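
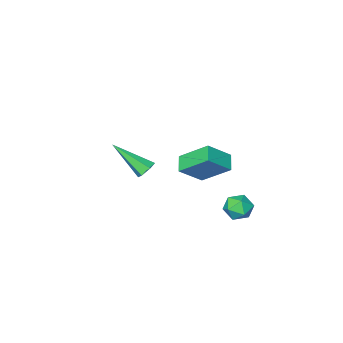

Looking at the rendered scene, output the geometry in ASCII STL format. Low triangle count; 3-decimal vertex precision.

solid 
facet normal -0.447 0.644 -0.622
outer loop
vertex 2.72 -0.379 2.395
vertex 2.346 -0.287 2.759
vertex 2.785 0.009 2.75
endloop
endfacet
facet normal 0.963 0.076 -0.259
outer loop
vertex 2.72 -0.379 2.395
vertex 2.785 0.009 2.75
vertex 3.254 -1.593 4.021
endloop
endfacet
facet normal -0.447 0.644 -0.622
outer loop
vertex 2.785 0.009 2.75
vertex 2.346 -0.287 2.759
vertex 2.411 0.101 3.114
endloop
endfacet
facet normal 0.635 0.586 0.504
outer loop
vertex 2.785 0.009 2.75
vertex 2.411 0.101 3.114
vertex 3.254 -1.593 4.021
endloop
endfacet
facet normal -0.448 0.643 -0.621
outer loop
vertex 2.411 0.101 3.114
vertex 2.346 -0.287 2.759
vertex 1.972 -0.196 3.123
endloop
endfacet
facet normal -0.230 0.368 0.901
outer loop
vertex 2.411 0.101 3.114
vertex 1.972 -0.196 3.123
vertex 3.254 -1.593 4.021
endloop
endfacet
facet normal -0.448 0.643 -0.621
outer loop
vertex 1.972 -0.196 3.123
vertex 2.346 -0.287 2.759
vertex 1.907 -0.584 2.768
endloop
endfacet
facet normal -0.766 -0.360 0.533
outer loop
vertex 1.972 -0.196 3.123
vertex 1.907 -0.584 2.768
vertex 3.254 -1.593 4.021
endloop
endfacet
facet normal -0.448 0.643 -0.621
outer loop
vertex 1.907 -0.584 2.768
vertex 2.346 -0.287 2.759
vertex 2.281 -0.675 2.404
endloop
endfacet
facet normal -0.436 -0.870 -0.231
outer loop
vertex 1.907 -0.584 2.768
vertex 2.281 -0.675 2.404
vertex 3.254 -1.593 4.021
endloop
endfacet
facet normal -0.447 0.644 -0.622
outer loop
vertex 2.281 -0.675 2.404
vertex 2.346 -0.287 2.759
vertex 2.72 -0.379 2.395
endloop
endfacet
facet normal 0.427 -0.652 -0.627
outer loop
vertex 2.281 -0.675 2.404
vertex 2.72 -0.379 2.395
vertex 3.254 -1.593 4.021
endloop
endfacet
facet normal -0.504 -0.726 0.469
outer loop
vertex -2.389 -4.784 -0.623
vertex -3.151 -3.498 0.549
vertex -3.582 -4.593 -1.609
endloop
endfacet
facet normal 0.401 -0.677 -0.617
outer loop
vertex -3.089 -3.882 -2.069
vertex -2.389 -4.784 -0.623
vertex -3.582 -4.593 -1.609
endloop
endfacet
facet normal -0.503 -0.726 0.469
outer loop
vertex -3.582 -4.593 -1.609
vertex -3.151 -3.498 0.549
vertex -4.345 -3.307 -0.437
endloop
endfacet
facet normal -0.765 0.122 -0.632
outer loop
vertex -4.345 -3.307 -0.437
vertex -3.089 -3.882 -2.069
vertex -3.582 -4.593 -1.609
endloop
endfacet
facet normal 0.766 -0.122 0.632
outer loop
vertex -2.389 -4.784 -0.623
vertex -2.658 -2.787 0.089
vertex -3.151 -3.498 0.549
endloop
endfacet
facet normal 0.401 -0.678 -0.617
outer loop
vertex -1.895 -4.073 -1.083
vertex -2.389 -4.784 -0.623
vertex -3.089 -3.882 -2.069
endloop
endfacet
facet normal 0.765 -0.122 0.632
outer loop
vertex -1.895 -4.073 -1.083
vertex -2.658 -2.787 0.089
vertex -2.389 -4.784 -0.623
endloop
endfacet
facet normal -0.401 0.677 0.617
outer loop
vertex -3.151 -3.498 0.549
vertex -2.658 -2.787 0.089
vertex -4.345 -3.307 -0.437
endloop
endfacet
facet normal -0.765 0.123 -0.632
outer loop
vertex -3.851 -2.596 -0.897
vertex -3.089 -3.882 -2.069
vertex -4.345 -3.307 -0.437
endloop
endfacet
facet normal -0.401 0.678 0.617
outer loop
vertex -4.345 -3.307 -0.437
vertex -2.658 -2.787 0.089
vertex -3.851 -2.596 -0.897
endloop
endfacet
facet normal 0.503 0.726 -0.469
outer loop
vertex -3.851 -2.596 -0.897
vertex -1.895 -4.073 -1.083
vertex -3.089 -3.882 -2.069
endloop
endfacet
facet normal 0.504 0.726 -0.469
outer loop
vertex -2.658 -2.787 0.089
vertex -1.895 -4.073 -1.083
vertex -3.851 -2.596 -0.897
endloop
endfacet
facet normal -0.353 0.914 -0.202
outer loop
vertex -3.079 -0.111 -2.431
vertex -3.324 -0.041 -1.685
vertex -2.599 0.195 -1.886
endloop
endfacet
facet normal 0.210 0.762 -0.613
outer loop
vertex -3.079 -0.111 -2.431
vertex -2.599 0.195 -1.886
vertex -2.316 -0.312 -2.419
endloop
endfacet
facet normal 0.060 0.170 -0.984
outer loop
vertex -3.079 -0.111 -2.431
vertex -2.316 -0.312 -2.419
vertex -2.867 -0.862 -2.548
endloop
endfacet
facet normal -0.596 -0.043 -0.802
outer loop
vertex -3.079 -0.111 -2.431
vertex -2.867 -0.862 -2.548
vertex -3.49 -0.694 -2.094
endloop
endfacet
facet normal -0.852 0.416 -0.319
outer loop
vertex -3.079 -0.111 -2.431
vertex -3.49 -0.694 -2.094
vertex -3.324 -0.041 -1.685
endloop
endfacet
facet normal 0.763 0.620 -0.184
outer loop
vertex -2.316 -0.312 -2.419
vertex -2.599 0.195 -1.886
vertex -2.09 -0.366 -1.666
endloop
endfacet
facet normal -0.149 0.865 0.479
outer loop
vertex -2.599 0.195 -1.886
vertex -3.324 -0.041 -1.685
vertex -2.713 -0.198 -1.212
endloop
endfacet
facet normal -0.955 0.061 0.291
outer loop
vertex -3.324 -0.041 -1.685
vertex -3.49 -0.694 -2.094
vertex -3.264 -0.748 -1.341
endloop
endfacet
facet normal -0.541 -0.683 -0.490
outer loop
vertex -3.49 -0.694 -2.094
vertex -2.867 -0.862 -2.548
vertex -2.981 -1.255 -1.874
endloop
endfacet
facet normal 0.520 -0.337 -0.784
outer loop
vertex -2.867 -0.862 -2.548
vertex -2.316 -0.312 -2.419
vertex -2.256 -1.019 -2.075
endloop
endfacet
facet normal 0.596 0.043 0.802
outer loop
vertex -2.501 -0.949 -1.329
vertex -2.09 -0.366 -1.666
vertex -2.713 -0.198 -1.212
endloop
endfacet
facet normal -0.060 -0.170 0.984
outer loop
vertex -2.501 -0.949 -1.329
vertex -2.713 -0.198 -1.212
vertex -3.264 -0.748 -1.341
endloop
endfacet
facet normal -0.210 -0.762 0.613
outer loop
vertex -2.501 -0.949 -1.329
vertex -3.264 -0.748 -1.341
vertex -2.981 -1.255 -1.874
endloop
endfacet
facet normal 0.353 -0.914 0.202
outer loop
vertex -2.501 -0.949 -1.329
vertex -2.981 -1.255 -1.874
vertex -2.256 -1.019 -2.075
endloop
endfacet
facet normal 0.852 -0.416 0.319
outer loop
vertex -2.501 -0.949 -1.329
vertex -2.256 -1.019 -2.075
vertex -2.09 -0.366 -1.666
endloop
endfacet
facet normal 0.541 0.683 0.490
outer loop
vertex -2.713 -0.198 -1.212
vertex -2.09 -0.366 -1.666
vertex -2.599 0.195 -1.886
endloop
endfacet
facet normal -0.520 0.337 0.784
outer loop
vertex -3.264 -0.748 -1.341
vertex -2.713 -0.198 -1.212
vertex -3.324 -0.041 -1.685
endloop
endfacet
facet normal -0.763 -0.620 0.184
outer loop
vertex -2.981 -1.255 -1.874
vertex -3.264 -0.748 -1.341
vertex -3.49 -0.694 -2.094
endloop
endfacet
facet normal 0.149 -0.865 -0.479
outer loop
vertex -2.256 -1.019 -2.075
vertex -2.981 -1.255 -1.874
vertex -2.867 -0.862 -2.548
endloop
endfacet
facet normal 0.955 -0.061 -0.291
outer loop
vertex -2.09 -0.366 -1.666
vertex -2.256 -1.019 -2.075
vertex -2.316 -0.312 -2.419
endloop
endfacet

endsolid


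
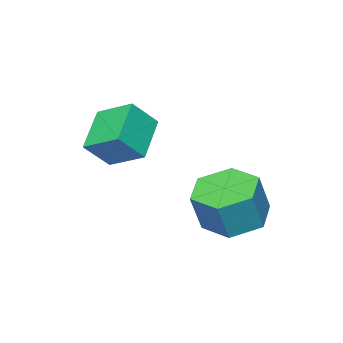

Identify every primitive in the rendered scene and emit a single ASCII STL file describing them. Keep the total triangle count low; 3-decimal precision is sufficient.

solid 
facet normal -0.750 -0.429 0.504
outer loop
vertex 2.825 -1.822 2.192
vertex 2.597 -0.779 2.74
vertex 2.166 -1.566 1.43
endloop
endfacet
facet normal 0.191 -0.869 -0.457
outer loop
vertex 3.223 -0.961 0.72
vertex 2.825 -1.822 2.192
vertex 2.166 -1.566 1.43
endloop
endfacet
facet normal -0.750 -0.429 0.504
outer loop
vertex 2.166 -1.566 1.43
vertex 2.597 -0.779 2.74
vertex 1.938 -0.523 1.978
endloop
endfacet
facet normal -0.634 0.247 -0.733
outer loop
vertex 1.938 -0.523 1.978
vertex 3.223 -0.961 0.72
vertex 2.166 -1.566 1.43
endloop
endfacet
facet normal 0.634 -0.247 0.733
outer loop
vertex 2.825 -1.822 2.192
vertex 3.654 -0.174 2.03
vertex 2.597 -0.779 2.74
endloop
endfacet
facet normal 0.191 -0.869 -0.457
outer loop
vertex 3.882 -1.217 1.482
vertex 2.825 -1.822 2.192
vertex 3.223 -0.961 0.72
endloop
endfacet
facet normal 0.634 -0.247 0.733
outer loop
vertex 3.882 -1.217 1.482
vertex 3.654 -0.174 2.03
vertex 2.825 -1.822 2.192
endloop
endfacet
facet normal -0.191 0.869 0.457
outer loop
vertex 2.597 -0.779 2.74
vertex 3.654 -0.174 2.03
vertex 1.938 -0.523 1.978
endloop
endfacet
facet normal -0.634 0.247 -0.733
outer loop
vertex 2.995 0.082 1.268
vertex 3.223 -0.961 0.72
vertex 1.938 -0.523 1.978
endloop
endfacet
facet normal -0.191 0.869 0.457
outer loop
vertex 1.938 -0.523 1.978
vertex 3.654 -0.174 2.03
vertex 2.995 0.082 1.268
endloop
endfacet
facet normal 0.750 0.429 -0.504
outer loop
vertex 2.995 0.082 1.268
vertex 3.882 -1.217 1.482
vertex 3.223 -0.961 0.72
endloop
endfacet
facet normal 0.750 0.429 -0.504
outer loop
vertex 3.654 -0.174 2.03
vertex 3.882 -1.217 1.482
vertex 2.995 0.082 1.268
endloop
endfacet
facet normal -0.351 -0.017 -0.936
outer loop
vertex 1.682 0.784 -1.473
vertex 0.914 1.249 -1.194
vertex 1.671 1.724 -1.486
endloop
endfacet
facet normal 0.937 0.006 -0.350
outer loop
vertex 1.682 0.784 -1.473
vertex 1.671 1.724 -1.486
vertex 2.133 0.805 -0.265
endloop
endfacet
facet normal 0.937 0.005 -0.350
outer loop
vertex 2.133 0.805 -0.265
vertex 1.671 1.724 -1.486
vertex 2.123 1.745 -0.277
endloop
endfacet
facet normal 0.350 0.016 0.937
outer loop
vertex 2.133 0.805 -0.265
vertex 2.123 1.745 -0.277
vertex 1.366 1.271 0.014
endloop
endfacet
facet normal -0.351 -0.017 -0.936
outer loop
vertex 1.671 1.724 -1.486
vertex 0.914 1.249 -1.194
vertex 0.904 2.189 -1.207
endloop
endfacet
facet normal 0.459 0.869 -0.187
outer loop
vertex 1.671 1.724 -1.486
vertex 0.904 2.189 -1.207
vertex 2.123 1.745 -0.277
endloop
endfacet
facet normal 0.459 0.868 -0.187
outer loop
vertex 2.123 1.745 -0.277
vertex 0.904 2.189 -1.207
vertex 1.355 2.211 0.001
endloop
endfacet
facet normal 0.349 0.017 0.937
outer loop
vertex 2.123 1.745 -0.277
vertex 1.355 2.211 0.001
vertex 1.366 1.271 0.014
endloop
endfacet
facet normal -0.351 -0.017 -0.936
outer loop
vertex 0.904 2.189 -1.207
vertex 0.914 1.249 -1.194
vertex 0.147 1.715 -0.915
endloop
endfacet
facet normal -0.478 0.863 0.163
outer loop
vertex 0.904 2.189 -1.207
vertex 0.147 1.715 -0.915
vertex 1.355 2.211 0.001
endloop
endfacet
facet normal -0.478 0.863 0.164
outer loop
vertex 1.355 2.211 0.001
vertex 0.147 1.715 -0.915
vertex 0.598 1.736 0.293
endloop
endfacet
facet normal 0.351 0.017 0.936
outer loop
vertex 1.355 2.211 0.001
vertex 0.598 1.736 0.293
vertex 1.366 1.271 0.014
endloop
endfacet
facet normal -0.350 -0.016 -0.937
outer loop
vertex 0.147 1.715 -0.915
vertex 0.914 1.249 -1.194
vertex 0.157 0.775 -0.903
endloop
endfacet
facet normal -0.937 -0.005 0.350
outer loop
vertex 0.147 1.715 -0.915
vertex 0.157 0.775 -0.903
vertex 0.598 1.736 0.293
endloop
endfacet
facet normal -0.937 -0.006 0.350
outer loop
vertex 0.598 1.736 0.293
vertex 0.157 0.775 -0.903
vertex 0.609 0.796 0.306
endloop
endfacet
facet normal 0.351 0.017 0.936
outer loop
vertex 0.598 1.736 0.293
vertex 0.609 0.796 0.306
vertex 1.366 1.271 0.014
endloop
endfacet
facet normal -0.349 -0.017 -0.937
outer loop
vertex 0.157 0.775 -0.903
vertex 0.914 1.249 -1.194
vertex 0.925 0.309 -1.181
endloop
endfacet
facet normal -0.459 -0.868 0.187
outer loop
vertex 0.157 0.775 -0.903
vertex 0.925 0.309 -1.181
vertex 0.609 0.796 0.306
endloop
endfacet
facet normal -0.459 -0.869 0.187
outer loop
vertex 0.609 0.796 0.306
vertex 0.925 0.309 -1.181
vertex 1.376 0.331 0.027
endloop
endfacet
facet normal 0.351 0.017 0.936
outer loop
vertex 0.609 0.796 0.306
vertex 1.376 0.331 0.027
vertex 1.366 1.271 0.014
endloop
endfacet
facet normal -0.351 -0.017 -0.936
outer loop
vertex 0.925 0.309 -1.181
vertex 0.914 1.249 -1.194
vertex 1.682 0.784 -1.473
endloop
endfacet
facet normal 0.479 -0.863 -0.163
outer loop
vertex 0.925 0.309 -1.181
vertex 1.682 0.784 -1.473
vertex 1.376 0.331 0.027
endloop
endfacet
facet normal 0.478 -0.863 -0.163
outer loop
vertex 1.376 0.331 0.027
vertex 1.682 0.784 -1.473
vertex 2.133 0.805 -0.265
endloop
endfacet
facet normal 0.351 0.017 0.936
outer loop
vertex 1.376 0.331 0.027
vertex 2.133 0.805 -0.265
vertex 1.366 1.271 0.014
endloop
endfacet

endsolid


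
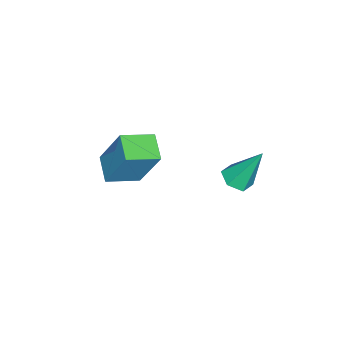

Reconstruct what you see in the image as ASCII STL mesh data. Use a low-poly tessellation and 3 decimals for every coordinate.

solid 
facet normal 0.102 -0.461 -0.881
outer loop
vertex -1.855 1.715 0.689
vertex -2.459 1.836 0.556
vertex -2.012 2.248 0.392
endloop
endfacet
facet normal 0.892 0.390 0.228
outer loop
vertex -1.855 1.715 0.689
vertex -2.012 2.248 0.392
vertex -2.641 2.664 2.144
endloop
endfacet
facet normal 0.101 -0.460 -0.882
outer loop
vertex -2.012 2.248 0.392
vertex -2.459 1.836 0.556
vertex -2.615 2.369 0.26
endloop
endfacet
facet normal 0.226 0.963 -0.148
outer loop
vertex -2.012 2.248 0.392
vertex -2.615 2.369 0.26
vertex -2.641 2.664 2.144
endloop
endfacet
facet normal 0.101 -0.460 -0.882
outer loop
vertex -2.615 2.369 0.26
vertex -2.459 1.836 0.556
vertex -3.063 1.957 0.424
endloop
endfacet
facet normal -0.696 0.708 -0.121
outer loop
vertex -2.615 2.369 0.26
vertex -3.063 1.957 0.424
vertex -2.641 2.664 2.144
endloop
endfacet
facet normal 0.101 -0.460 -0.882
outer loop
vertex -3.063 1.957 0.424
vertex -2.459 1.836 0.556
vertex -2.906 1.423 0.72
endloop
endfacet
facet normal -0.951 -0.122 0.284
outer loop
vertex -3.063 1.957 0.424
vertex -2.906 1.423 0.72
vertex -2.641 2.664 2.144
endloop
endfacet
facet normal 0.102 -0.460 -0.882
outer loop
vertex -2.906 1.423 0.72
vertex -2.459 1.836 0.556
vertex -2.302 1.302 0.853
endloop
endfacet
facet normal -0.285 -0.696 0.659
outer loop
vertex -2.906 1.423 0.72
vertex -2.302 1.302 0.853
vertex -2.641 2.664 2.144
endloop
endfacet
facet normal 0.102 -0.460 -0.882
outer loop
vertex -2.302 1.302 0.853
vertex -2.459 1.836 0.556
vertex -1.855 1.715 0.689
endloop
endfacet
facet normal 0.638 -0.440 0.632
outer loop
vertex -2.302 1.302 0.853
vertex -1.855 1.715 0.689
vertex -2.641 2.664 2.144
endloop
endfacet
facet normal -0.752 -0.551 0.362
outer loop
vertex -1.614 -2.162 2.136
vertex -2.46 -1.24 1.783
vertex -1.839 -3.081 0.272
endloop
endfacet
facet normal 0.651 -0.709 0.271
outer loop
vertex -1.02 -2.48 -0.123
vertex -1.614 -2.162 2.136
vertex -1.839 -3.081 0.272
endloop
endfacet
facet normal -0.752 -0.551 0.363
outer loop
vertex -1.839 -3.081 0.272
vertex -2.46 -1.24 1.783
vertex -2.685 -2.159 -0.08
endloop
endfacet
facet normal -0.108 -0.439 -0.892
outer loop
vertex -2.685 -2.159 -0.08
vertex -1.02 -2.48 -0.123
vertex -1.839 -3.081 0.272
endloop
endfacet
facet normal 0.107 0.440 0.892
outer loop
vertex -1.614 -2.162 2.136
vertex -1.641 -0.639 1.388
vertex -2.46 -1.24 1.783
endloop
endfacet
facet normal 0.651 -0.709 0.271
outer loop
vertex -0.795 -1.561 1.74
vertex -1.614 -2.162 2.136
vertex -1.02 -2.48 -0.123
endloop
endfacet
facet normal 0.108 0.440 0.892
outer loop
vertex -0.795 -1.561 1.74
vertex -1.641 -0.639 1.388
vertex -1.614 -2.162 2.136
endloop
endfacet
facet normal -0.651 0.709 -0.271
outer loop
vertex -2.46 -1.24 1.783
vertex -1.641 -0.639 1.388
vertex -2.685 -2.159 -0.08
endloop
endfacet
facet normal -0.108 -0.440 -0.891
outer loop
vertex -1.866 -1.558 -0.476
vertex -1.02 -2.48 -0.123
vertex -2.685 -2.159 -0.08
endloop
endfacet
facet normal -0.651 0.709 -0.271
outer loop
vertex -2.685 -2.159 -0.08
vertex -1.641 -0.639 1.388
vertex -1.866 -1.558 -0.476
endloop
endfacet
facet normal 0.752 0.551 -0.363
outer loop
vertex -1.866 -1.558 -0.476
vertex -0.795 -1.561 1.74
vertex -1.02 -2.48 -0.123
endloop
endfacet
facet normal 0.752 0.551 -0.362
outer loop
vertex -1.641 -0.639 1.388
vertex -0.795 -1.561 1.74
vertex -1.866 -1.558 -0.476
endloop
endfacet

endsolid


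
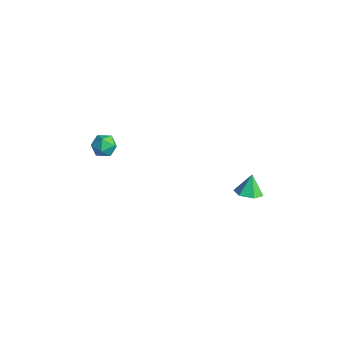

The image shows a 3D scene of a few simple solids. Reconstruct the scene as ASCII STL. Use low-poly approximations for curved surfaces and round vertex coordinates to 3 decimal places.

solid 
facet normal -0.364 0.278 0.889
outer loop
vertex -3.543 -3.44 3.785
vertex -4.004 -3.899 3.74
vertex -3.432 -4.039 4.018
endloop
endfacet
facet normal 0.339 0.395 0.854
outer loop
vertex -3.543 -3.44 3.785
vertex -3.432 -4.039 4.018
vertex -2.965 -3.726 3.688
endloop
endfacet
facet normal 0.463 0.833 0.304
outer loop
vertex -3.543 -3.44 3.785
vertex -2.965 -3.726 3.688
vertex -3.249 -3.392 3.205
endloop
endfacet
facet normal -0.164 0.986 -0.002
outer loop
vertex -3.543 -3.44 3.785
vertex -3.249 -3.392 3.205
vertex -3.891 -3.499 3.237
endloop
endfacet
facet normal -0.676 0.643 0.360
outer loop
vertex -3.543 -3.44 3.785
vertex -3.891 -3.499 3.237
vertex -4.004 -3.899 3.74
endloop
endfacet
facet normal 0.659 -0.227 0.717
outer loop
vertex -2.965 -3.726 3.688
vertex -3.432 -4.039 4.018
vertex -3.069 -4.361 3.583
endloop
endfacet
facet normal -0.478 -0.416 0.774
outer loop
vertex -3.432 -4.039 4.018
vertex -4.004 -3.899 3.74
vertex -3.711 -4.468 3.615
endloop
endfacet
facet normal -0.981 0.174 -0.082
outer loop
vertex -4.004 -3.899 3.74
vertex -3.891 -3.499 3.237
vertex -3.995 -4.134 3.132
endloop
endfacet
facet normal -0.155 0.728 -0.668
outer loop
vertex -3.891 -3.499 3.237
vertex -3.249 -3.392 3.205
vertex -3.528 -3.821 2.802
endloop
endfacet
facet normal 0.860 0.481 -0.173
outer loop
vertex -3.249 -3.392 3.205
vertex -2.965 -3.726 3.688
vertex -2.956 -3.961 3.08
endloop
endfacet
facet normal 0.164 -0.986 0.002
outer loop
vertex -3.417 -4.42 3.035
vertex -3.069 -4.361 3.583
vertex -3.711 -4.468 3.615
endloop
endfacet
facet normal -0.463 -0.833 -0.304
outer loop
vertex -3.417 -4.42 3.035
vertex -3.711 -4.468 3.615
vertex -3.995 -4.134 3.132
endloop
endfacet
facet normal -0.339 -0.395 -0.854
outer loop
vertex -3.417 -4.42 3.035
vertex -3.995 -4.134 3.132
vertex -3.528 -3.821 2.802
endloop
endfacet
facet normal 0.364 -0.278 -0.889
outer loop
vertex -3.417 -4.42 3.035
vertex -3.528 -3.821 2.802
vertex -2.956 -3.961 3.08
endloop
endfacet
facet normal 0.676 -0.643 -0.360
outer loop
vertex -3.417 -4.42 3.035
vertex -2.956 -3.961 3.08
vertex -3.069 -4.361 3.583
endloop
endfacet
facet normal 0.155 -0.728 0.668
outer loop
vertex -3.711 -4.468 3.615
vertex -3.069 -4.361 3.583
vertex -3.432 -4.039 4.018
endloop
endfacet
facet normal -0.860 -0.481 0.173
outer loop
vertex -3.995 -4.134 3.132
vertex -3.711 -4.468 3.615
vertex -4.004 -3.899 3.74
endloop
endfacet
facet normal -0.659 0.227 -0.717
outer loop
vertex -3.528 -3.821 2.802
vertex -3.995 -4.134 3.132
vertex -3.891 -3.499 3.237
endloop
endfacet
facet normal 0.478 0.416 -0.774
outer loop
vertex -2.956 -3.961 3.08
vertex -3.528 -3.821 2.802
vertex -3.249 -3.392 3.205
endloop
endfacet
facet normal 0.981 -0.174 0.082
outer loop
vertex -3.069 -4.361 3.583
vertex -2.956 -3.961 3.08
vertex -2.965 -3.726 3.688
endloop
endfacet
facet normal 0.243 -0.391 -0.888
outer loop
vertex 3.268 -0.357 3.012
vertex 2.753 -0.768 3.052
vertex 2.682 -0.174 2.771
endloop
endfacet
facet normal 0.219 0.956 0.193
outer loop
vertex 3.268 -0.357 3.012
vertex 2.682 -0.174 2.771
vertex 2.507 -0.372 3.948
endloop
endfacet
facet normal 0.243 -0.391 -0.888
outer loop
vertex 2.682 -0.174 2.771
vertex 2.753 -0.768 3.052
vertex 2.166 -0.585 2.811
endloop
endfacet
facet normal -0.621 0.783 0.039
outer loop
vertex 2.682 -0.174 2.771
vertex 2.166 -0.585 2.811
vertex 2.507 -0.372 3.948
endloop
endfacet
facet normal 0.243 -0.390 -0.888
outer loop
vertex 2.166 -0.585 2.811
vertex 2.753 -0.768 3.052
vertex 2.237 -1.178 3.091
endloop
endfacet
facet normal -0.959 0.019 0.284
outer loop
vertex 2.166 -0.585 2.811
vertex 2.237 -1.178 3.091
vertex 2.507 -0.372 3.948
endloop
endfacet
facet normal 0.243 -0.390 -0.888
outer loop
vertex 2.237 -1.178 3.091
vertex 2.753 -0.768 3.052
vertex 2.824 -1.361 3.332
endloop
endfacet
facet normal -0.458 -0.571 0.681
outer loop
vertex 2.237 -1.178 3.091
vertex 2.824 -1.361 3.332
vertex 2.507 -0.372 3.948
endloop
endfacet
facet normal 0.244 -0.390 -0.888
outer loop
vertex 2.824 -1.361 3.332
vertex 2.753 -0.768 3.052
vertex 3.339 -0.95 3.293
endloop
endfacet
facet normal 0.381 -0.398 0.835
outer loop
vertex 2.824 -1.361 3.332
vertex 3.339 -0.95 3.293
vertex 2.507 -0.372 3.948
endloop
endfacet
facet normal 0.243 -0.391 -0.887
outer loop
vertex 3.339 -0.95 3.293
vertex 2.753 -0.768 3.052
vertex 3.268 -0.357 3.012
endloop
endfacet
facet normal 0.719 0.366 0.591
outer loop
vertex 3.339 -0.95 3.293
vertex 3.268 -0.357 3.012
vertex 2.507 -0.372 3.948
endloop
endfacet

endsolid


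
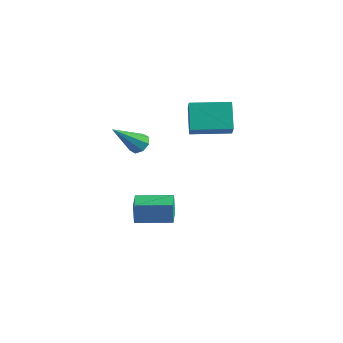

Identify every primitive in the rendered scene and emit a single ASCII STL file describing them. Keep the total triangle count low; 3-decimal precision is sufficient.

solid 
facet normal -0.826 -0.563 -0.044
outer loop
vertex -3.508 -1.089 -2.077
vertex -4.191 -0.076 -2.217
vertex -3.399 -1.165 -3.159
endloop
endfacet
facet normal 0.555 -0.824 0.114
outer loop
vertex -1.929 -0.164 -3.083
vertex -3.508 -1.089 -2.077
vertex -3.399 -1.165 -3.159
endloop
endfacet
facet normal -0.826 -0.563 -0.044
outer loop
vertex -3.399 -1.165 -3.159
vertex -4.191 -0.076 -2.217
vertex -4.082 -0.152 -3.299
endloop
endfacet
facet normal 0.099 -0.070 -0.993
outer loop
vertex -4.082 -0.152 -3.299
vertex -1.929 -0.164 -3.083
vertex -3.399 -1.165 -3.159
endloop
endfacet
facet normal -0.099 0.070 0.993
outer loop
vertex -3.508 -1.089 -2.077
vertex -2.721 0.925 -2.141
vertex -4.191 -0.076 -2.217
endloop
endfacet
facet normal 0.555 -0.824 0.114
outer loop
vertex -2.038 -0.088 -2.001
vertex -3.508 -1.089 -2.077
vertex -1.929 -0.164 -3.083
endloop
endfacet
facet normal -0.099 0.070 0.993
outer loop
vertex -2.038 -0.088 -2.001
vertex -2.721 0.925 -2.141
vertex -3.508 -1.089 -2.077
endloop
endfacet
facet normal -0.555 0.824 -0.114
outer loop
vertex -4.191 -0.076 -2.217
vertex -2.721 0.925 -2.141
vertex -4.082 -0.152 -3.299
endloop
endfacet
facet normal 0.099 -0.070 -0.993
outer loop
vertex -2.612 0.849 -3.223
vertex -1.929 -0.164 -3.083
vertex -4.082 -0.152 -3.299
endloop
endfacet
facet normal -0.555 0.824 -0.114
outer loop
vertex -4.082 -0.152 -3.299
vertex -2.721 0.925 -2.141
vertex -2.612 0.849 -3.223
endloop
endfacet
facet normal 0.826 0.563 0.044
outer loop
vertex -2.612 0.849 -3.223
vertex -2.038 -0.088 -2.001
vertex -1.929 -0.164 -3.083
endloop
endfacet
facet normal 0.826 0.563 0.044
outer loop
vertex -2.721 0.925 -2.141
vertex -2.038 -0.088 -2.001
vertex -2.612 0.849 -3.223
endloop
endfacet
facet normal 0.276 0.652 -0.706
outer loop
vertex -2.404 -1.712 2.298
vertex -2.87 -1.387 2.416
vertex -2.324 -1.407 2.611
endloop
endfacet
facet normal 0.832 -0.488 0.263
outer loop
vertex -2.404 -1.712 2.298
vertex -2.324 -1.407 2.611
vertex -3.39 -2.613 3.744
endloop
endfacet
facet normal 0.276 0.652 -0.706
outer loop
vertex -2.324 -1.407 2.611
vertex -2.87 -1.387 2.416
vertex -2.564 -1.091 2.809
endloop
endfacet
facet normal 0.688 0.070 0.722
outer loop
vertex -2.324 -1.407 2.611
vertex -2.564 -1.091 2.809
vertex -3.39 -2.613 3.744
endloop
endfacet
facet normal 0.276 0.652 -0.706
outer loop
vertex -2.564 -1.091 2.809
vertex -2.87 -1.387 2.416
vertex -2.983 -0.948 2.777
endloop
endfacet
facet normal 0.098 0.482 0.871
outer loop
vertex -2.564 -1.091 2.809
vertex -2.983 -0.948 2.777
vertex -3.39 -2.613 3.744
endloop
endfacet
facet normal 0.276 0.652 -0.706
outer loop
vertex -2.983 -0.948 2.777
vertex -2.87 -1.387 2.416
vertex -3.336 -1.063 2.533
endloop
endfacet
facet normal -0.596 0.507 0.623
outer loop
vertex -2.983 -0.948 2.777
vertex -3.336 -1.063 2.533
vertex -3.39 -2.613 3.744
endloop
endfacet
facet normal 0.276 0.652 -0.706
outer loop
vertex -3.336 -1.063 2.533
vertex -2.87 -1.387 2.416
vertex -3.416 -1.367 2.221
endloop
endfacet
facet normal -0.984 0.131 0.124
outer loop
vertex -3.336 -1.063 2.533
vertex -3.416 -1.367 2.221
vertex -3.39 -2.613 3.744
endloop
endfacet
facet normal 0.276 0.651 -0.707
outer loop
vertex -3.416 -1.367 2.221
vertex -2.87 -1.387 2.416
vertex -3.176 -1.684 2.023
endloop
endfacet
facet normal -0.840 -0.427 -0.335
outer loop
vertex -3.416 -1.367 2.221
vertex -3.176 -1.684 2.023
vertex -3.39 -2.613 3.744
endloop
endfacet
facet normal 0.276 0.651 -0.707
outer loop
vertex -3.176 -1.684 2.023
vertex -2.87 -1.387 2.416
vertex -2.757 -1.827 2.055
endloop
endfacet
facet normal -0.249 -0.839 -0.484
outer loop
vertex -3.176 -1.684 2.023
vertex -2.757 -1.827 2.055
vertex -3.39 -2.613 3.744
endloop
endfacet
facet normal 0.275 0.651 -0.707
outer loop
vertex -2.757 -1.827 2.055
vertex -2.87 -1.387 2.416
vertex -2.404 -1.712 2.298
endloop
endfacet
facet normal 0.444 -0.864 -0.236
outer loop
vertex -2.757 -1.827 2.055
vertex -2.404 -1.712 2.298
vertex -3.39 -2.613 3.744
endloop
endfacet
facet normal -0.459 0.553 -0.696
outer loop
vertex -2.527 1.703 3.382
vertex -1.059 2.925 3.385
vertex -1.845 0.886 2.283
endloop
endfacet
facet normal -0.769 -0.640 -0.001
outer loop
vertex -1.321 0.255 3.075
vertex -2.527 1.703 3.382
vertex -1.845 0.886 2.283
endloop
endfacet
facet normal -0.459 0.553 -0.695
outer loop
vertex -1.845 0.886 2.283
vertex -1.059 2.925 3.385
vertex -0.377 2.108 2.285
endloop
endfacet
facet normal 0.445 -0.533 -0.719
outer loop
vertex -0.377 2.108 2.285
vertex -1.321 0.255 3.075
vertex -1.845 0.886 2.283
endloop
endfacet
facet normal -0.445 0.533 0.719
outer loop
vertex -2.527 1.703 3.382
vertex -0.535 2.294 4.177
vertex -1.059 2.925 3.385
endloop
endfacet
facet normal -0.769 -0.640 -0.001
outer loop
vertex -2.003 1.072 4.175
vertex -2.527 1.703 3.382
vertex -1.321 0.255 3.075
endloop
endfacet
facet normal -0.445 0.534 0.719
outer loop
vertex -2.003 1.072 4.175
vertex -0.535 2.294 4.177
vertex -2.527 1.703 3.382
endloop
endfacet
facet normal 0.769 0.640 0.001
outer loop
vertex -1.059 2.925 3.385
vertex -0.535 2.294 4.177
vertex -0.377 2.108 2.285
endloop
endfacet
facet normal 0.446 -0.533 -0.719
outer loop
vertex 0.147 1.477 3.078
vertex -1.321 0.255 3.075
vertex -0.377 2.108 2.285
endloop
endfacet
facet normal 0.769 0.640 0.001
outer loop
vertex -0.377 2.108 2.285
vertex -0.535 2.294 4.177
vertex 0.147 1.477 3.078
endloop
endfacet
facet normal 0.459 -0.553 0.695
outer loop
vertex 0.147 1.477 3.078
vertex -2.003 1.072 4.175
vertex -1.321 0.255 3.075
endloop
endfacet
facet normal 0.459 -0.553 0.696
outer loop
vertex -0.535 2.294 4.177
vertex -2.003 1.072 4.175
vertex 0.147 1.477 3.078
endloop
endfacet

endsolid


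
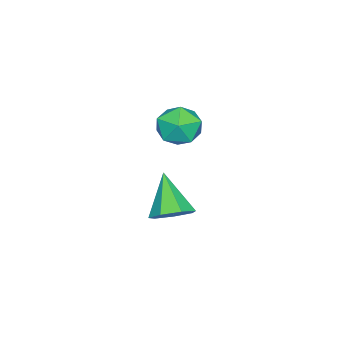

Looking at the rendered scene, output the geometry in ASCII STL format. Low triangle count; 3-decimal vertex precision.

solid 
facet normal 0.519 0.446 -0.729
outer loop
vertex 2.936 -2.111 1.208
vertex 2.673 -2.497 0.785
vertex 2.47 -1.935 0.984
endloop
endfacet
facet normal -0.152 0.598 0.787
outer loop
vertex 2.936 -2.111 1.208
vertex 2.47 -1.935 0.984
vertex 1.967 -3.103 1.775
endloop
endfacet
facet normal 0.521 0.446 -0.728
outer loop
vertex 2.47 -1.935 0.984
vertex 2.673 -2.497 0.785
vertex 2.157 -2.181 0.609
endloop
endfacet
facet normal -0.785 0.541 0.300
outer loop
vertex 2.47 -1.935 0.984
vertex 2.157 -2.181 0.609
vertex 1.967 -3.103 1.775
endloop
endfacet
facet normal 0.521 0.446 -0.728
outer loop
vertex 2.157 -2.181 0.609
vertex 2.673 -2.497 0.785
vertex 2.233 -2.665 0.367
endloop
endfacet
facet normal -0.978 -0.053 -0.201
outer loop
vertex 2.157 -2.181 0.609
vertex 2.233 -2.665 0.367
vertex 1.967 -3.103 1.775
endloop
endfacet
facet normal 0.521 0.446 -0.728
outer loop
vertex 2.233 -2.665 0.367
vertex 2.673 -2.497 0.785
vertex 2.64 -3.023 0.439
endloop
endfacet
facet normal -0.587 -0.735 -0.340
outer loop
vertex 2.233 -2.665 0.367
vertex 2.64 -3.023 0.439
vertex 1.967 -3.103 1.775
endloop
endfacet
facet normal 0.519 0.447 -0.729
outer loop
vertex 2.64 -3.023 0.439
vertex 2.673 -2.497 0.785
vertex 3.073 -2.984 0.771
endloop
endfacet
facet normal 0.098 -0.995 -0.010
outer loop
vertex 2.64 -3.023 0.439
vertex 3.073 -2.984 0.771
vertex 1.967 -3.103 1.775
endloop
endfacet
facet normal 0.518 0.446 -0.730
outer loop
vertex 3.073 -2.984 0.771
vertex 2.673 -2.497 0.785
vertex 3.205 -2.578 1.113
endloop
endfacet
facet normal 0.556 -0.634 0.538
outer loop
vertex 3.073 -2.984 0.771
vertex 3.205 -2.578 1.113
vertex 1.967 -3.103 1.775
endloop
endfacet
facet normal 0.518 0.447 -0.730
outer loop
vertex 3.205 -2.578 1.113
vertex 2.673 -2.497 0.785
vertex 2.936 -2.111 1.208
endloop
endfacet
facet normal 0.445 0.075 0.892
outer loop
vertex 3.205 -2.578 1.113
vertex 2.936 -2.111 1.208
vertex 1.967 -3.103 1.775
endloop
endfacet
facet normal 0.212 0.515 0.831
outer loop
vertex 2.227 -1.902 4.248
vertex 2.224 -2.491 4.614
vertex 2.813 -2.266 4.324
endloop
endfacet
facet normal 0.486 0.836 0.254
outer loop
vertex 2.227 -1.902 4.248
vertex 2.813 -2.266 4.324
vertex 2.655 -1.987 3.709
endloop
endfacet
facet normal -0.050 0.980 -0.194
outer loop
vertex 2.227 -1.902 4.248
vertex 2.655 -1.987 3.709
vertex 1.969 -2.04 3.618
endloop
endfacet
facet normal -0.656 0.747 0.105
outer loop
vertex 2.227 -1.902 4.248
vertex 1.969 -2.04 3.618
vertex 1.703 -2.352 4.178
endloop
endfacet
facet normal -0.494 0.461 0.737
outer loop
vertex 2.227 -1.902 4.248
vertex 1.703 -2.352 4.178
vertex 2.224 -2.491 4.614
endloop
endfacet
facet normal 0.925 0.374 -0.068
outer loop
vertex 2.655 -1.987 3.709
vertex 2.813 -2.266 4.324
vertex 2.917 -2.628 3.742
endloop
endfacet
facet normal 0.481 -0.144 0.865
outer loop
vertex 2.813 -2.266 4.324
vertex 2.224 -2.491 4.614
vertex 2.651 -2.94 4.302
endloop
endfacet
facet normal -0.660 -0.233 0.714
outer loop
vertex 2.224 -2.491 4.614
vertex 1.703 -2.352 4.178
vertex 1.965 -2.993 4.211
endloop
endfacet
facet normal -0.922 0.232 -0.309
outer loop
vertex 1.703 -2.352 4.178
vertex 1.969 -2.04 3.618
vertex 1.807 -2.714 3.596
endloop
endfacet
facet normal 0.058 0.606 -0.793
outer loop
vertex 1.969 -2.04 3.618
vertex 2.655 -1.987 3.709
vertex 2.396 -2.489 3.306
endloop
endfacet
facet normal 0.656 -0.747 -0.105
outer loop
vertex 2.393 -3.078 3.672
vertex 2.917 -2.628 3.742
vertex 2.651 -2.94 4.302
endloop
endfacet
facet normal 0.050 -0.980 0.194
outer loop
vertex 2.393 -3.078 3.672
vertex 2.651 -2.94 4.302
vertex 1.965 -2.993 4.211
endloop
endfacet
facet normal -0.486 -0.836 -0.254
outer loop
vertex 2.393 -3.078 3.672
vertex 1.965 -2.993 4.211
vertex 1.807 -2.714 3.596
endloop
endfacet
facet normal -0.212 -0.515 -0.831
outer loop
vertex 2.393 -3.078 3.672
vertex 1.807 -2.714 3.596
vertex 2.396 -2.489 3.306
endloop
endfacet
facet normal 0.494 -0.461 -0.737
outer loop
vertex 2.393 -3.078 3.672
vertex 2.396 -2.489 3.306
vertex 2.917 -2.628 3.742
endloop
endfacet
facet normal 0.922 -0.232 0.309
outer loop
vertex 2.651 -2.94 4.302
vertex 2.917 -2.628 3.742
vertex 2.813 -2.266 4.324
endloop
endfacet
facet normal -0.058 -0.606 0.793
outer loop
vertex 1.965 -2.993 4.211
vertex 2.651 -2.94 4.302
vertex 2.224 -2.491 4.614
endloop
endfacet
facet normal -0.925 -0.374 0.068
outer loop
vertex 1.807 -2.714 3.596
vertex 1.965 -2.993 4.211
vertex 1.703 -2.352 4.178
endloop
endfacet
facet normal -0.481 0.144 -0.865
outer loop
vertex 2.396 -2.489 3.306
vertex 1.807 -2.714 3.596
vertex 1.969 -2.04 3.618
endloop
endfacet
facet normal 0.660 0.233 -0.714
outer loop
vertex 2.917 -2.628 3.742
vertex 2.396 -2.489 3.306
vertex 2.655 -1.987 3.709
endloop
endfacet

endsolid


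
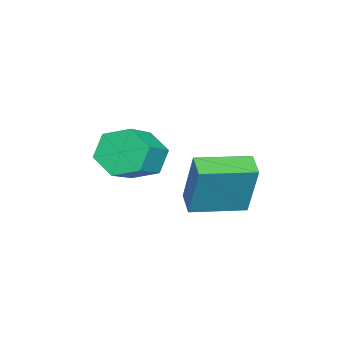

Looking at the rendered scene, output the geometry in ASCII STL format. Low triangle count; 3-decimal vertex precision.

solid 
facet normal -0.941 -0.258 0.219
outer loop
vertex 3.065 1.608 -2.354
vertex 2.531 3.389 -2.552
vertex 2.689 1.272 -4.361
endloop
endfacet
facet normal 0.286 -0.952 0.106
outer loop
vertex 3.489 1.491 -4.548
vertex 3.065 1.608 -2.354
vertex 2.689 1.272 -4.361
endloop
endfacet
facet normal -0.941 -0.258 0.219
outer loop
vertex 2.689 1.272 -4.361
vertex 2.531 3.389 -2.552
vertex 2.155 3.053 -4.56
endloop
endfacet
facet normal -0.182 -0.163 -0.970
outer loop
vertex 2.155 3.053 -4.56
vertex 3.489 1.491 -4.548
vertex 2.689 1.272 -4.361
endloop
endfacet
facet normal 0.182 0.162 0.970
outer loop
vertex 3.065 1.608 -2.354
vertex 3.331 3.608 -2.739
vertex 2.531 3.389 -2.552
endloop
endfacet
facet normal 0.285 -0.953 0.106
outer loop
vertex 3.865 1.827 -2.54
vertex 3.065 1.608 -2.354
vertex 3.489 1.491 -4.548
endloop
endfacet
facet normal 0.181 0.163 0.970
outer loop
vertex 3.865 1.827 -2.54
vertex 3.331 3.608 -2.739
vertex 3.065 1.608 -2.354
endloop
endfacet
facet normal -0.286 0.953 -0.106
outer loop
vertex 2.531 3.389 -2.552
vertex 3.331 3.608 -2.739
vertex 2.155 3.053 -4.56
endloop
endfacet
facet normal -0.181 -0.162 -0.970
outer loop
vertex 2.955 3.272 -4.746
vertex 3.489 1.491 -4.548
vertex 2.155 3.053 -4.56
endloop
endfacet
facet normal -0.285 0.953 -0.106
outer loop
vertex 2.155 3.053 -4.56
vertex 3.331 3.608 -2.739
vertex 2.955 3.272 -4.746
endloop
endfacet
facet normal 0.941 0.258 -0.219
outer loop
vertex 2.955 3.272 -4.746
vertex 3.865 1.827 -2.54
vertex 3.489 1.491 -4.548
endloop
endfacet
facet normal 0.941 0.258 -0.219
outer loop
vertex 3.331 3.608 -2.739
vertex 3.865 1.827 -2.54
vertex 2.955 3.272 -4.746
endloop
endfacet
facet normal -0.778 0.240 -0.580
outer loop
vertex 0.608 -0.502 -5.066
vertex 0.115 -0.241 -4.297
vertex 0.653 0.395 -4.755
endloop
endfacet
facet normal 0.626 0.227 -0.746
outer loop
vertex 0.608 -0.502 -5.066
vertex 0.653 0.395 -4.755
vertex 2.157 -0.981 -3.913
endloop
endfacet
facet normal 0.626 0.228 -0.746
outer loop
vertex 2.157 -0.981 -3.913
vertex 0.653 0.395 -4.755
vertex 2.202 -0.084 -3.601
endloop
endfacet
facet normal 0.779 -0.241 0.579
outer loop
vertex 2.157 -0.981 -3.913
vertex 2.202 -0.084 -3.601
vertex 1.665 -0.719 -3.143
endloop
endfacet
facet normal -0.778 0.241 -0.580
outer loop
vertex 0.653 0.395 -4.755
vertex 0.115 -0.241 -4.297
vertex 0.161 0.656 -3.986
endloop
endfacet
facet normal 0.354 0.931 -0.089
outer loop
vertex 0.653 0.395 -4.755
vertex 0.161 0.656 -3.986
vertex 2.202 -0.084 -3.601
endloop
endfacet
facet normal 0.354 0.931 -0.089
outer loop
vertex 2.202 -0.084 -3.601
vertex 0.161 0.656 -3.986
vertex 1.71 0.177 -2.832
endloop
endfacet
facet normal 0.779 -0.240 0.580
outer loop
vertex 2.202 -0.084 -3.601
vertex 1.71 0.177 -2.832
vertex 1.665 -0.719 -3.143
endloop
endfacet
facet normal -0.779 0.241 -0.579
outer loop
vertex 0.161 0.656 -3.986
vertex 0.115 -0.241 -4.297
vertex -0.377 0.021 -3.527
endloop
endfacet
facet normal -0.271 0.704 0.656
outer loop
vertex 0.161 0.656 -3.986
vertex -0.377 0.021 -3.527
vertex 1.71 0.177 -2.832
endloop
endfacet
facet normal -0.271 0.704 0.657
outer loop
vertex 1.71 0.177 -2.832
vertex -0.377 0.021 -3.527
vertex 1.172 -0.458 -2.374
endloop
endfacet
facet normal 0.778 -0.241 0.580
outer loop
vertex 1.71 0.177 -2.832
vertex 1.172 -0.458 -2.374
vertex 1.665 -0.719 -3.143
endloop
endfacet
facet normal -0.779 0.241 -0.579
outer loop
vertex -0.377 0.021 -3.527
vertex 0.115 -0.241 -4.297
vertex -0.422 -0.876 -3.839
endloop
endfacet
facet normal -0.626 -0.228 0.746
outer loop
vertex -0.377 0.021 -3.527
vertex -0.422 -0.876 -3.839
vertex 1.172 -0.458 -2.374
endloop
endfacet
facet normal -0.626 -0.227 0.746
outer loop
vertex 1.172 -0.458 -2.374
vertex -0.422 -0.876 -3.839
vertex 1.127 -1.355 -2.685
endloop
endfacet
facet normal 0.778 -0.240 0.580
outer loop
vertex 1.172 -0.458 -2.374
vertex 1.127 -1.355 -2.685
vertex 1.665 -0.719 -3.143
endloop
endfacet
facet normal -0.779 0.240 -0.580
outer loop
vertex -0.422 -0.876 -3.839
vertex 0.115 -0.241 -4.297
vertex 0.07 -1.137 -4.608
endloop
endfacet
facet normal -0.354 -0.931 0.089
outer loop
vertex -0.422 -0.876 -3.839
vertex 0.07 -1.137 -4.608
vertex 1.127 -1.355 -2.685
endloop
endfacet
facet normal -0.354 -0.931 0.089
outer loop
vertex 1.127 -1.355 -2.685
vertex 0.07 -1.137 -4.608
vertex 1.619 -1.616 -3.454
endloop
endfacet
facet normal 0.778 -0.241 0.580
outer loop
vertex 1.127 -1.355 -2.685
vertex 1.619 -1.616 -3.454
vertex 1.665 -0.719 -3.143
endloop
endfacet
facet normal -0.778 0.241 -0.580
outer loop
vertex 0.07 -1.137 -4.608
vertex 0.115 -0.241 -4.297
vertex 0.608 -0.502 -5.066
endloop
endfacet
facet normal 0.272 -0.704 -0.657
outer loop
vertex 0.07 -1.137 -4.608
vertex 0.608 -0.502 -5.066
vertex 1.619 -1.616 -3.454
endloop
endfacet
facet normal 0.271 -0.704 -0.656
outer loop
vertex 1.619 -1.616 -3.454
vertex 0.608 -0.502 -5.066
vertex 2.157 -0.981 -3.913
endloop
endfacet
facet normal 0.779 -0.241 0.579
outer loop
vertex 1.619 -1.616 -3.454
vertex 2.157 -0.981 -3.913
vertex 1.665 -0.719 -3.143
endloop
endfacet

endsolid


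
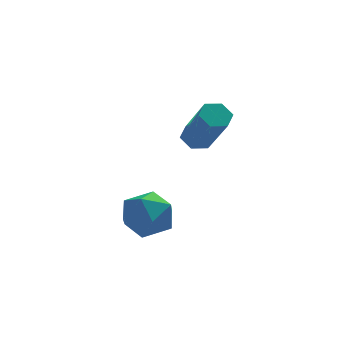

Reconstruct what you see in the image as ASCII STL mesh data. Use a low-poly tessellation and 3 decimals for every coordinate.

solid 
facet normal -0.218 0.581 -0.784
outer loop
vertex -2.021 -1.545 1.395
vertex -2.311 -1.222 1.715
vertex -1.785 -1.126 1.64
endloop
endfacet
facet normal 0.872 -0.244 -0.424
outer loop
vertex -2.021 -1.545 1.395
vertex -1.785 -1.126 1.64
vertex -1.618 -2.622 2.844
endloop
endfacet
facet normal 0.874 -0.242 -0.422
outer loop
vertex -1.618 -2.622 2.844
vertex -1.785 -1.126 1.64
vertex -1.383 -2.203 3.09
endloop
endfacet
facet normal 0.217 -0.582 0.784
outer loop
vertex -1.618 -2.622 2.844
vertex -1.383 -2.203 3.09
vertex -1.909 -2.298 3.165
endloop
endfacet
facet normal -0.218 0.583 -0.783
outer loop
vertex -1.785 -1.126 1.64
vertex -2.311 -1.222 1.715
vertex -2.075 -0.803 1.961
endloop
endfacet
facet normal 0.815 0.550 0.183
outer loop
vertex -1.785 -1.126 1.64
vertex -2.075 -0.803 1.961
vertex -1.383 -2.203 3.09
endloop
endfacet
facet normal 0.815 0.550 0.182
outer loop
vertex -1.383 -2.203 3.09
vertex -2.075 -0.803 1.961
vertex -1.673 -1.879 3.41
endloop
endfacet
facet normal 0.217 -0.581 0.785
outer loop
vertex -1.383 -2.203 3.09
vertex -1.673 -1.879 3.41
vertex -1.909 -2.298 3.165
endloop
endfacet
facet normal -0.216 0.582 -0.784
outer loop
vertex -2.075 -0.803 1.961
vertex -2.311 -1.222 1.715
vertex -2.602 -0.898 2.036
endloop
endfacet
facet normal -0.057 0.794 0.605
outer loop
vertex -2.075 -0.803 1.961
vertex -2.602 -0.898 2.036
vertex -1.673 -1.879 3.41
endloop
endfacet
facet normal -0.058 0.793 0.606
outer loop
vertex -1.673 -1.879 3.41
vertex -2.602 -0.898 2.036
vertex -2.199 -1.975 3.485
endloop
endfacet
facet normal 0.218 -0.581 0.784
outer loop
vertex -1.673 -1.879 3.41
vertex -2.199 -1.975 3.485
vertex -1.909 -2.298 3.165
endloop
endfacet
facet normal -0.217 0.582 -0.784
outer loop
vertex -2.602 -0.898 2.036
vertex -2.311 -1.222 1.715
vertex -2.837 -1.317 1.79
endloop
endfacet
facet normal -0.873 0.242 0.423
outer loop
vertex -2.602 -0.898 2.036
vertex -2.837 -1.317 1.79
vertex -2.199 -1.975 3.485
endloop
endfacet
facet normal -0.873 0.244 0.423
outer loop
vertex -2.199 -1.975 3.485
vertex -2.837 -1.317 1.79
vertex -2.435 -2.394 3.24
endloop
endfacet
facet normal 0.218 -0.581 0.784
outer loop
vertex -2.199 -1.975 3.485
vertex -2.435 -2.394 3.24
vertex -1.909 -2.298 3.165
endloop
endfacet
facet normal -0.217 0.581 -0.785
outer loop
vertex -2.837 -1.317 1.79
vertex -2.311 -1.222 1.715
vertex -2.547 -1.641 1.47
endloop
endfacet
facet normal -0.815 -0.550 -0.182
outer loop
vertex -2.837 -1.317 1.79
vertex -2.547 -1.641 1.47
vertex -2.435 -2.394 3.24
endloop
endfacet
facet normal -0.815 -0.550 -0.183
outer loop
vertex -2.435 -2.394 3.24
vertex -2.547 -1.641 1.47
vertex -2.145 -2.717 2.919
endloop
endfacet
facet normal 0.218 -0.583 0.783
outer loop
vertex -2.435 -2.394 3.24
vertex -2.145 -2.717 2.919
vertex -1.909 -2.298 3.165
endloop
endfacet
facet normal -0.218 0.581 -0.784
outer loop
vertex -2.547 -1.641 1.47
vertex -2.311 -1.222 1.715
vertex -2.021 -1.545 1.395
endloop
endfacet
facet normal 0.059 -0.794 -0.606
outer loop
vertex -2.547 -1.641 1.47
vertex -2.021 -1.545 1.395
vertex -2.145 -2.717 2.919
endloop
endfacet
facet normal 0.057 -0.794 -0.606
outer loop
vertex -2.145 -2.717 2.919
vertex -2.021 -1.545 1.395
vertex -1.618 -2.622 2.844
endloop
endfacet
facet normal 0.216 -0.582 0.784
outer loop
vertex -2.145 -2.717 2.919
vertex -1.618 -2.622 2.844
vertex -1.909 -2.298 3.165
endloop
endfacet
facet normal -0.303 0.356 0.884
outer loop
vertex -4.637 -2.255 -0.264
vertex -4.214 -2.957 0.164
vertex -3.755 -2.17 0.004
endloop
endfacet
facet normal -0.211 0.886 0.413
outer loop
vertex -4.637 -2.255 -0.264
vertex -3.755 -2.17 0.004
vertex -4.021 -1.848 -0.822
endloop
endfacet
facet normal -0.634 0.759 -0.146
outer loop
vertex -4.637 -2.255 -0.264
vertex -4.021 -1.848 -0.822
vertex -4.644 -2.436 -1.172
endloop
endfacet
facet normal -0.988 0.151 -0.023
outer loop
vertex -4.637 -2.255 -0.264
vertex -4.644 -2.436 -1.172
vertex -4.763 -3.122 -0.562
endloop
endfacet
facet normal -0.783 -0.097 0.614
outer loop
vertex -4.637 -2.255 -0.264
vertex -4.763 -3.122 -0.562
vertex -4.214 -2.957 0.164
endloop
endfacet
facet normal 0.465 0.865 0.188
outer loop
vertex -4.021 -1.848 -0.822
vertex -3.755 -2.17 0.004
vertex -3.217 -2.298 -0.738
endloop
endfacet
facet normal 0.316 0.009 0.949
outer loop
vertex -3.755 -2.17 0.004
vertex -4.214 -2.957 0.164
vertex -3.336 -2.984 -0.128
endloop
endfacet
facet normal -0.460 -0.725 0.512
outer loop
vertex -4.214 -2.957 0.164
vertex -4.763 -3.122 -0.562
vertex -3.959 -3.572 -0.478
endloop
endfacet
facet normal -0.792 -0.323 -0.518
outer loop
vertex -4.763 -3.122 -0.562
vertex -4.644 -2.436 -1.172
vertex -4.225 -3.25 -1.304
endloop
endfacet
facet normal -0.219 0.660 -0.719
outer loop
vertex -4.644 -2.436 -1.172
vertex -4.021 -1.848 -0.822
vertex -3.766 -2.463 -1.464
endloop
endfacet
facet normal 0.988 -0.151 0.023
outer loop
vertex -3.343 -3.165 -1.036
vertex -3.217 -2.298 -0.738
vertex -3.336 -2.984 -0.128
endloop
endfacet
facet normal 0.634 -0.759 0.146
outer loop
vertex -3.343 -3.165 -1.036
vertex -3.336 -2.984 -0.128
vertex -3.959 -3.572 -0.478
endloop
endfacet
facet normal 0.211 -0.886 -0.413
outer loop
vertex -3.343 -3.165 -1.036
vertex -3.959 -3.572 -0.478
vertex -4.225 -3.25 -1.304
endloop
endfacet
facet normal 0.303 -0.356 -0.884
outer loop
vertex -3.343 -3.165 -1.036
vertex -4.225 -3.25 -1.304
vertex -3.766 -2.463 -1.464
endloop
endfacet
facet normal 0.783 0.097 -0.614
outer loop
vertex -3.343 -3.165 -1.036
vertex -3.766 -2.463 -1.464
vertex -3.217 -2.298 -0.738
endloop
endfacet
facet normal 0.792 0.323 0.518
outer loop
vertex -3.336 -2.984 -0.128
vertex -3.217 -2.298 -0.738
vertex -3.755 -2.17 0.004
endloop
endfacet
facet normal 0.219 -0.660 0.719
outer loop
vertex -3.959 -3.572 -0.478
vertex -3.336 -2.984 -0.128
vertex -4.214 -2.957 0.164
endloop
endfacet
facet normal -0.465 -0.865 -0.188
outer loop
vertex -4.225 -3.25 -1.304
vertex -3.959 -3.572 -0.478
vertex -4.763 -3.122 -0.562
endloop
endfacet
facet normal -0.316 -0.009 -0.949
outer loop
vertex -3.766 -2.463 -1.464
vertex -4.225 -3.25 -1.304
vertex -4.644 -2.436 -1.172
endloop
endfacet
facet normal 0.460 0.725 -0.512
outer loop
vertex -3.217 -2.298 -0.738
vertex -3.766 -2.463 -1.464
vertex -4.021 -1.848 -0.822
endloop
endfacet

endsolid


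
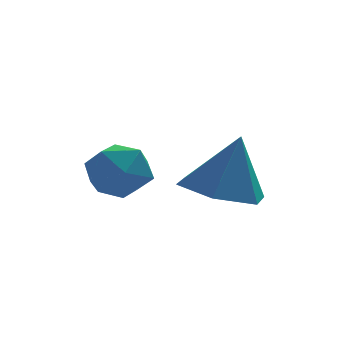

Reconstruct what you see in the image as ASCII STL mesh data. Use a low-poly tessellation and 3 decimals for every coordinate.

solid 
facet normal -0.284 -0.043 -0.958
outer loop
vertex 1.328 1.482 -3.761
vertex 0.577 1.394 -3.534
vertex 0.871 2.118 -3.654
endloop
endfacet
facet normal 0.806 0.537 0.248
outer loop
vertex 1.328 1.482 -3.761
vertex 0.871 2.118 -3.654
vertex 0.923 1.446 -2.366
endloop
endfacet
facet normal -0.284 -0.043 -0.958
outer loop
vertex 0.871 2.118 -3.654
vertex 0.577 1.394 -3.534
vertex 0.119 2.029 -3.427
endloop
endfacet
facet normal 0.034 0.887 0.461
outer loop
vertex 0.871 2.118 -3.654
vertex 0.119 2.029 -3.427
vertex 0.923 1.446 -2.366
endloop
endfacet
facet normal -0.283 -0.043 -0.958
outer loop
vertex 0.119 2.029 -3.427
vertex 0.577 1.394 -3.534
vertex -0.175 1.306 -3.308
endloop
endfacet
facet normal -0.632 0.369 0.682
outer loop
vertex 0.119 2.029 -3.427
vertex -0.175 1.306 -3.308
vertex 0.923 1.446 -2.366
endloop
endfacet
facet normal -0.283 -0.043 -0.958
outer loop
vertex -0.175 1.306 -3.308
vertex 0.577 1.394 -3.534
vertex 0.283 0.671 -3.415
endloop
endfacet
facet normal -0.528 -0.497 0.689
outer loop
vertex -0.175 1.306 -3.308
vertex 0.283 0.671 -3.415
vertex 0.923 1.446 -2.366
endloop
endfacet
facet normal -0.285 -0.042 -0.958
outer loop
vertex 0.283 0.671 -3.415
vertex 0.577 1.394 -3.534
vertex 1.034 0.759 -3.642
endloop
endfacet
facet normal 0.243 -0.845 0.476
outer loop
vertex 0.283 0.671 -3.415
vertex 1.034 0.759 -3.642
vertex 0.923 1.446 -2.366
endloop
endfacet
facet normal -0.285 -0.042 -0.958
outer loop
vertex 1.034 0.759 -3.642
vertex 0.577 1.394 -3.534
vertex 1.328 1.482 -3.761
endloop
endfacet
facet normal 0.910 -0.328 0.256
outer loop
vertex 1.034 0.759 -3.642
vertex 1.328 1.482 -3.761
vertex 0.923 1.446 -2.366
endloop
endfacet
facet normal -0.363 0.893 0.265
outer loop
vertex -0.898 3.237 -3.598
vertex -1.428 2.943 -3.332
vertex -0.889 3.052 -2.962
endloop
endfacet
facet normal 0.351 0.900 0.257
outer loop
vertex -0.898 3.237 -3.598
vertex -0.889 3.052 -2.962
vertex -0.356 2.953 -3.343
endloop
endfacet
facet normal 0.566 0.721 -0.399
outer loop
vertex -0.898 3.237 -3.598
vertex -0.356 2.953 -3.343
vertex -0.566 2.783 -3.948
endloop
endfacet
facet normal -0.014 0.604 -0.797
outer loop
vertex -0.898 3.237 -3.598
vertex -0.566 2.783 -3.948
vertex -1.228 2.777 -3.941
endloop
endfacet
facet normal -0.588 0.710 -0.387
outer loop
vertex -0.898 3.237 -3.598
vertex -1.228 2.777 -3.941
vertex -1.428 2.943 -3.332
endloop
endfacet
facet normal 0.581 0.398 0.710
outer loop
vertex -0.356 2.953 -3.343
vertex -0.889 3.052 -2.962
vertex -0.552 2.483 -2.919
endloop
endfacet
facet normal -0.574 0.387 0.722
outer loop
vertex -0.889 3.052 -2.962
vertex -1.428 2.943 -3.332
vertex -1.214 2.477 -2.912
endloop
endfacet
facet normal -0.939 0.091 -0.333
outer loop
vertex -1.428 2.943 -3.332
vertex -1.228 2.777 -3.941
vertex -1.424 2.307 -3.517
endloop
endfacet
facet normal -0.010 -0.081 -0.997
outer loop
vertex -1.228 2.777 -3.941
vertex -0.566 2.783 -3.948
vertex -0.891 2.208 -3.898
endloop
endfacet
facet normal 0.929 0.109 -0.353
outer loop
vertex -0.566 2.783 -3.948
vertex -0.356 2.953 -3.343
vertex -0.352 2.317 -3.528
endloop
endfacet
facet normal 0.014 -0.604 0.797
outer loop
vertex -0.882 2.023 -3.262
vertex -0.552 2.483 -2.919
vertex -1.214 2.477 -2.912
endloop
endfacet
facet normal -0.566 -0.721 0.399
outer loop
vertex -0.882 2.023 -3.262
vertex -1.214 2.477 -2.912
vertex -1.424 2.307 -3.517
endloop
endfacet
facet normal -0.351 -0.900 -0.257
outer loop
vertex -0.882 2.023 -3.262
vertex -1.424 2.307 -3.517
vertex -0.891 2.208 -3.898
endloop
endfacet
facet normal 0.363 -0.893 -0.265
outer loop
vertex -0.882 2.023 -3.262
vertex -0.891 2.208 -3.898
vertex -0.352 2.317 -3.528
endloop
endfacet
facet normal 0.588 -0.710 0.387
outer loop
vertex -0.882 2.023 -3.262
vertex -0.352 2.317 -3.528
vertex -0.552 2.483 -2.919
endloop
endfacet
facet normal 0.010 0.081 0.997
outer loop
vertex -1.214 2.477 -2.912
vertex -0.552 2.483 -2.919
vertex -0.889 3.052 -2.962
endloop
endfacet
facet normal -0.929 -0.109 0.353
outer loop
vertex -1.424 2.307 -3.517
vertex -1.214 2.477 -2.912
vertex -1.428 2.943 -3.332
endloop
endfacet
facet normal -0.581 -0.398 -0.710
outer loop
vertex -0.891 2.208 -3.898
vertex -1.424 2.307 -3.517
vertex -1.228 2.777 -3.941
endloop
endfacet
facet normal 0.574 -0.387 -0.722
outer loop
vertex -0.352 2.317 -3.528
vertex -0.891 2.208 -3.898
vertex -0.566 2.783 -3.948
endloop
endfacet
facet normal 0.939 -0.091 0.333
outer loop
vertex -0.552 2.483 -2.919
vertex -0.352 2.317 -3.528
vertex -0.356 2.953 -3.343
endloop
endfacet

endsolid


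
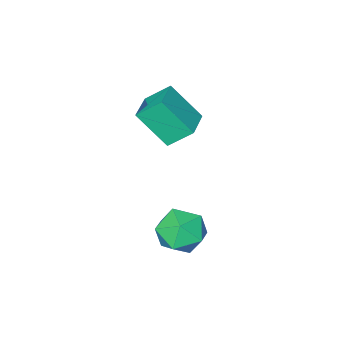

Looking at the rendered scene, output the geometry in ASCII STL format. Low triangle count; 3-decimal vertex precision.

solid 
facet normal -0.536 0.528 0.659
outer loop
vertex -0.839 -0.429 0.948
vertex 0.079 0.331 1.085
vertex -1.403 0.464 -0.227
endloop
endfacet
facet normal -0.765 -0.634 -0.115
outer loop
vertex -0.819 -0.111 -0.945
vertex -0.839 -0.429 0.948
vertex -1.403 0.464 -0.227
endloop
endfacet
facet normal -0.536 0.528 0.659
outer loop
vertex -1.403 0.464 -0.227
vertex 0.079 0.331 1.085
vertex -0.485 1.225 -0.09
endloop
endfacet
facet normal -0.358 0.565 -0.743
outer loop
vertex -0.485 1.225 -0.09
vertex -0.819 -0.111 -0.945
vertex -1.403 0.464 -0.227
endloop
endfacet
facet normal 0.357 -0.565 0.743
outer loop
vertex -0.839 -0.429 0.948
vertex 0.663 -0.244 0.367
vertex 0.079 0.331 1.085
endloop
endfacet
facet normal -0.765 -0.633 -0.114
outer loop
vertex -0.255 -1.005 0.23
vertex -0.839 -0.429 0.948
vertex -0.819 -0.111 -0.945
endloop
endfacet
facet normal 0.357 -0.565 0.744
outer loop
vertex -0.255 -1.005 0.23
vertex 0.663 -0.244 0.367
vertex -0.839 -0.429 0.948
endloop
endfacet
facet normal 0.765 0.634 0.115
outer loop
vertex 0.079 0.331 1.085
vertex 0.663 -0.244 0.367
vertex -0.485 1.225 -0.09
endloop
endfacet
facet normal -0.357 0.565 -0.744
outer loop
vertex 0.099 0.649 -0.808
vertex -0.819 -0.111 -0.945
vertex -0.485 1.225 -0.09
endloop
endfacet
facet normal 0.765 0.634 0.114
outer loop
vertex -0.485 1.225 -0.09
vertex 0.663 -0.244 0.367
vertex 0.099 0.649 -0.808
endloop
endfacet
facet normal 0.536 -0.528 -0.659
outer loop
vertex 0.099 0.649 -0.808
vertex -0.255 -1.005 0.23
vertex -0.819 -0.111 -0.945
endloop
endfacet
facet normal 0.536 -0.528 -0.659
outer loop
vertex 0.663 -0.244 0.367
vertex -0.255 -1.005 0.23
vertex 0.099 0.649 -0.808
endloop
endfacet
facet normal -0.976 0.027 0.214
outer loop
vertex 0.099 2.69 -3.649
vertex 0.167 1.866 -3.234
vertex 0.296 2.641 -2.746
endloop
endfacet
facet normal -0.702 0.686 0.190
outer loop
vertex 0.099 2.69 -3.649
vertex 0.296 2.641 -2.746
vertex 0.742 3.247 -3.285
endloop
endfacet
facet normal -0.420 0.784 -0.458
outer loop
vertex 0.099 2.69 -3.649
vertex 0.742 3.247 -3.285
vertex 0.888 2.846 -4.106
endloop
endfacet
facet normal -0.520 0.185 -0.834
outer loop
vertex 0.099 2.69 -3.649
vertex 0.888 2.846 -4.106
vertex 0.533 1.993 -4.074
endloop
endfacet
facet normal -0.863 -0.282 -0.419
outer loop
vertex 0.099 2.69 -3.649
vertex 0.533 1.993 -4.074
vertex 0.167 1.866 -3.234
endloop
endfacet
facet normal -0.173 0.723 0.669
outer loop
vertex 0.742 3.247 -3.285
vertex 0.296 2.641 -2.746
vertex 1.207 2.767 -2.646
endloop
endfacet
facet normal -0.617 -0.343 0.708
outer loop
vertex 0.296 2.641 -2.746
vertex 0.167 1.866 -3.234
vertex 0.852 1.914 -2.614
endloop
endfacet
facet normal -0.435 -0.843 -0.317
outer loop
vertex 0.167 1.866 -3.234
vertex 0.533 1.993 -4.074
vertex 0.998 1.513 -3.435
endloop
endfacet
facet normal 0.121 -0.087 -0.989
outer loop
vertex 0.533 1.993 -4.074
vertex 0.888 2.846 -4.106
vertex 1.444 2.119 -3.974
endloop
endfacet
facet normal 0.282 0.881 -0.380
outer loop
vertex 0.888 2.846 -4.106
vertex 0.742 3.247 -3.285
vertex 1.573 2.894 -3.486
endloop
endfacet
facet normal 0.520 -0.185 0.834
outer loop
vertex 1.641 2.07 -3.071
vertex 1.207 2.767 -2.646
vertex 0.852 1.914 -2.614
endloop
endfacet
facet normal 0.420 -0.784 0.458
outer loop
vertex 1.641 2.07 -3.071
vertex 0.852 1.914 -2.614
vertex 0.998 1.513 -3.435
endloop
endfacet
facet normal 0.702 -0.686 -0.190
outer loop
vertex 1.641 2.07 -3.071
vertex 0.998 1.513 -3.435
vertex 1.444 2.119 -3.974
endloop
endfacet
facet normal 0.976 -0.027 -0.214
outer loop
vertex 1.641 2.07 -3.071
vertex 1.444 2.119 -3.974
vertex 1.573 2.894 -3.486
endloop
endfacet
facet normal 0.863 0.282 0.419
outer loop
vertex 1.641 2.07 -3.071
vertex 1.573 2.894 -3.486
vertex 1.207 2.767 -2.646
endloop
endfacet
facet normal -0.121 0.087 0.989
outer loop
vertex 0.852 1.914 -2.614
vertex 1.207 2.767 -2.646
vertex 0.296 2.641 -2.746
endloop
endfacet
facet normal -0.282 -0.881 0.380
outer loop
vertex 0.998 1.513 -3.435
vertex 0.852 1.914 -2.614
vertex 0.167 1.866 -3.234
endloop
endfacet
facet normal 0.173 -0.723 -0.669
outer loop
vertex 1.444 2.119 -3.974
vertex 0.998 1.513 -3.435
vertex 0.533 1.993 -4.074
endloop
endfacet
facet normal 0.617 0.343 -0.708
outer loop
vertex 1.573 2.894 -3.486
vertex 1.444 2.119 -3.974
vertex 0.888 2.846 -4.106
endloop
endfacet
facet normal 0.435 0.843 0.317
outer loop
vertex 1.207 2.767 -2.646
vertex 1.573 2.894 -3.486
vertex 0.742 3.247 -3.285
endloop
endfacet

endsolid


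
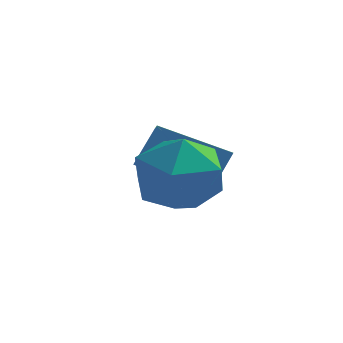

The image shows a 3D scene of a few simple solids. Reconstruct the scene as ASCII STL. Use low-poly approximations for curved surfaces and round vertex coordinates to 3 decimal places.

solid 
facet normal -0.940 -0.323 -0.111
outer loop
vertex 2.329 -3.188 -2.618
vertex 2.724 -4.29 -2.752
vertex 2.458 -3.886 -1.678
endloop
endfacet
facet normal -0.916 0.251 0.312
outer loop
vertex 2.329 -3.188 -2.618
vertex 2.458 -3.886 -1.678
vertex 2.786 -2.756 -1.622
endloop
endfacet
facet normal -0.618 0.784 -0.057
outer loop
vertex 2.329 -3.188 -2.618
vertex 2.786 -2.756 -1.622
vertex 3.255 -2.462 -2.661
endloop
endfacet
facet normal -0.456 0.540 -0.707
outer loop
vertex 2.329 -3.188 -2.618
vertex 3.255 -2.462 -2.661
vertex 3.217 -3.409 -3.36
endloop
endfacet
facet normal -0.655 -0.145 -0.741
outer loop
vertex 2.329 -3.188 -2.618
vertex 3.217 -3.409 -3.36
vertex 2.724 -4.29 -2.752
endloop
endfacet
facet normal -0.492 0.100 0.865
outer loop
vertex 2.786 -2.756 -1.622
vertex 2.458 -3.886 -1.678
vertex 3.463 -3.591 -1.14
endloop
endfacet
facet normal -0.529 -0.829 0.181
outer loop
vertex 2.458 -3.886 -1.678
vertex 2.724 -4.29 -2.752
vertex 3.425 -4.538 -1.839
endloop
endfacet
facet normal -0.069 -0.540 -0.839
outer loop
vertex 2.724 -4.29 -2.752
vertex 3.217 -3.409 -3.36
vertex 3.894 -4.244 -2.878
endloop
endfacet
facet normal 0.253 0.568 -0.783
outer loop
vertex 3.217 -3.409 -3.36
vertex 3.255 -2.462 -2.661
vertex 4.222 -3.114 -2.822
endloop
endfacet
facet normal -0.009 0.963 0.269
outer loop
vertex 3.255 -2.462 -2.661
vertex 2.786 -2.756 -1.622
vertex 3.956 -2.71 -1.748
endloop
endfacet
facet normal 0.456 -0.540 0.707
outer loop
vertex 4.351 -3.812 -1.882
vertex 3.463 -3.591 -1.14
vertex 3.425 -4.538 -1.839
endloop
endfacet
facet normal 0.618 -0.784 0.057
outer loop
vertex 4.351 -3.812 -1.882
vertex 3.425 -4.538 -1.839
vertex 3.894 -4.244 -2.878
endloop
endfacet
facet normal 0.916 -0.251 -0.312
outer loop
vertex 4.351 -3.812 -1.882
vertex 3.894 -4.244 -2.878
vertex 4.222 -3.114 -2.822
endloop
endfacet
facet normal 0.940 0.323 0.111
outer loop
vertex 4.351 -3.812 -1.882
vertex 4.222 -3.114 -2.822
vertex 3.956 -2.71 -1.748
endloop
endfacet
facet normal 0.655 0.145 0.741
outer loop
vertex 4.351 -3.812 -1.882
vertex 3.956 -2.71 -1.748
vertex 3.463 -3.591 -1.14
endloop
endfacet
facet normal -0.253 -0.568 0.783
outer loop
vertex 3.425 -4.538 -1.839
vertex 3.463 -3.591 -1.14
vertex 2.458 -3.886 -1.678
endloop
endfacet
facet normal 0.009 -0.963 -0.269
outer loop
vertex 3.894 -4.244 -2.878
vertex 3.425 -4.538 -1.839
vertex 2.724 -4.29 -2.752
endloop
endfacet
facet normal 0.492 -0.100 -0.865
outer loop
vertex 4.222 -3.114 -2.822
vertex 3.894 -4.244 -2.878
vertex 3.217 -3.409 -3.36
endloop
endfacet
facet normal 0.529 0.829 -0.181
outer loop
vertex 3.956 -2.71 -1.748
vertex 4.222 -3.114 -2.822
vertex 3.255 -2.462 -2.661
endloop
endfacet
facet normal 0.069 0.540 0.839
outer loop
vertex 3.463 -3.591 -1.14
vertex 3.956 -2.71 -1.748
vertex 2.786 -2.756 -1.622
endloop
endfacet
facet normal -0.302 -0.510 -0.805
outer loop
vertex 3.773 -2.225 -3.263
vertex 2.035 -2.383 -2.512
vertex 3.523 -1.429 -3.674
endloop
endfacet
facet normal 0.915 0.083 -0.395
outer loop
vertex 3.885 -0.817 -2.708
vertex 3.773 -2.225 -3.263
vertex 3.523 -1.429 -3.674
endloop
endfacet
facet normal -0.302 -0.510 -0.805
outer loop
vertex 3.523 -1.429 -3.674
vertex 2.035 -2.383 -2.512
vertex 1.785 -1.587 -2.923
endloop
endfacet
facet normal -0.269 0.856 -0.442
outer loop
vertex 1.785 -1.587 -2.923
vertex 3.885 -0.817 -2.708
vertex 3.523 -1.429 -3.674
endloop
endfacet
facet normal 0.269 -0.856 0.442
outer loop
vertex 3.773 -2.225 -3.263
vertex 2.397 -1.771 -1.546
vertex 2.035 -2.383 -2.512
endloop
endfacet
facet normal 0.915 0.083 -0.395
outer loop
vertex 4.135 -1.613 -2.297
vertex 3.773 -2.225 -3.263
vertex 3.885 -0.817 -2.708
endloop
endfacet
facet normal 0.269 -0.856 0.442
outer loop
vertex 4.135 -1.613 -2.297
vertex 2.397 -1.771 -1.546
vertex 3.773 -2.225 -3.263
endloop
endfacet
facet normal -0.915 -0.083 0.395
outer loop
vertex 2.035 -2.383 -2.512
vertex 2.397 -1.771 -1.546
vertex 1.785 -1.587 -2.923
endloop
endfacet
facet normal -0.269 0.856 -0.442
outer loop
vertex 2.147 -0.975 -1.957
vertex 3.885 -0.817 -2.708
vertex 1.785 -1.587 -2.923
endloop
endfacet
facet normal -0.915 -0.083 0.395
outer loop
vertex 1.785 -1.587 -2.923
vertex 2.397 -1.771 -1.546
vertex 2.147 -0.975 -1.957
endloop
endfacet
facet normal 0.302 0.510 0.805
outer loop
vertex 2.147 -0.975 -1.957
vertex 4.135 -1.613 -2.297
vertex 3.885 -0.817 -2.708
endloop
endfacet
facet normal 0.302 0.510 0.805
outer loop
vertex 2.397 -1.771 -1.546
vertex 4.135 -1.613 -2.297
vertex 2.147 -0.975 -1.957
endloop
endfacet

endsolid


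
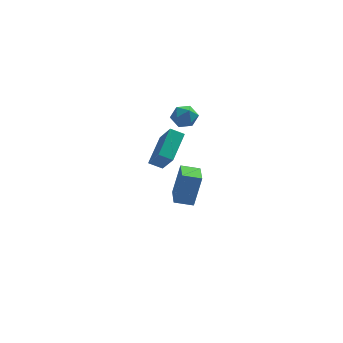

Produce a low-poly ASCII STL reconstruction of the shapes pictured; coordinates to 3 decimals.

solid 
facet normal -0.894 0.078 0.442
outer loop
vertex -2.657 -1.54 4.721
vertex -3.187 -0.645 3.492
vertex -3.237 -3.112 3.826
endloop
endfacet
facet normal 0.329 -0.556 0.763
outer loop
vertex -2.513 -3.175 3.468
vertex -2.657 -1.54 4.721
vertex -3.237 -3.112 3.826
endloop
endfacet
facet normal -0.894 0.078 0.442
outer loop
vertex -3.237 -3.112 3.826
vertex -3.187 -0.645 3.492
vertex -3.767 -2.217 2.597
endloop
endfacet
facet normal -0.305 -0.828 -0.471
outer loop
vertex -3.767 -2.217 2.597
vertex -2.513 -3.175 3.468
vertex -3.237 -3.112 3.826
endloop
endfacet
facet normal 0.305 0.828 0.471
outer loop
vertex -2.657 -1.54 4.721
vertex -2.463 -0.708 3.134
vertex -3.187 -0.645 3.492
endloop
endfacet
facet normal 0.329 -0.556 0.763
outer loop
vertex -1.933 -1.603 4.363
vertex -2.657 -1.54 4.721
vertex -2.513 -3.175 3.468
endloop
endfacet
facet normal 0.305 0.828 0.471
outer loop
vertex -1.933 -1.603 4.363
vertex -2.463 -0.708 3.134
vertex -2.657 -1.54 4.721
endloop
endfacet
facet normal -0.329 0.556 -0.763
outer loop
vertex -3.187 -0.645 3.492
vertex -2.463 -0.708 3.134
vertex -3.767 -2.217 2.597
endloop
endfacet
facet normal -0.305 -0.828 -0.471
outer loop
vertex -3.043 -2.28 2.239
vertex -2.513 -3.175 3.468
vertex -3.767 -2.217 2.597
endloop
endfacet
facet normal -0.329 0.556 -0.763
outer loop
vertex -3.767 -2.217 2.597
vertex -2.463 -0.708 3.134
vertex -3.043 -2.28 2.239
endloop
endfacet
facet normal 0.894 -0.078 -0.442
outer loop
vertex -3.043 -2.28 2.239
vertex -1.933 -1.603 4.363
vertex -2.513 -3.175 3.468
endloop
endfacet
facet normal 0.894 -0.078 -0.442
outer loop
vertex -2.463 -0.708 3.134
vertex -1.933 -1.603 4.363
vertex -3.043 -2.28 2.239
endloop
endfacet
facet normal -0.246 0.719 0.650
outer loop
vertex -2.257 4.552 2.28
vertex -2.344 3.989 2.87
vertex -1.616 4.347 2.749
endloop
endfacet
facet normal 0.200 0.968 0.151
outer loop
vertex -2.257 4.552 2.28
vertex -1.616 4.347 2.749
vertex -1.516 4.452 1.941
endloop
endfacet
facet normal -0.106 0.867 -0.487
outer loop
vertex -2.257 4.552 2.28
vertex -1.516 4.452 1.941
vertex -2.183 4.159 1.564
endloop
endfacet
facet normal -0.739 0.556 -0.381
outer loop
vertex -2.257 4.552 2.28
vertex -2.183 4.159 1.564
vertex -2.694 3.873 2.137
endloop
endfacet
facet normal -0.826 0.464 0.321
outer loop
vertex -2.257 4.552 2.28
vertex -2.694 3.873 2.137
vertex -2.344 3.989 2.87
endloop
endfacet
facet normal 0.797 0.578 0.174
outer loop
vertex -1.516 4.452 1.941
vertex -1.616 4.347 2.749
vertex -1.146 3.827 2.323
endloop
endfacet
facet normal 0.077 0.175 0.982
outer loop
vertex -1.616 4.347 2.749
vertex -2.344 3.989 2.87
vertex -1.657 3.541 2.896
endloop
endfacet
facet normal -0.862 -0.236 0.449
outer loop
vertex -2.344 3.989 2.87
vertex -2.694 3.873 2.137
vertex -2.324 3.248 2.519
endloop
endfacet
facet normal -0.721 -0.089 -0.687
outer loop
vertex -2.694 3.873 2.137
vertex -2.183 4.159 1.564
vertex -2.224 3.353 1.711
endloop
endfacet
facet normal 0.303 0.415 -0.858
outer loop
vertex -2.183 4.159 1.564
vertex -1.516 4.452 1.941
vertex -1.496 3.711 1.59
endloop
endfacet
facet normal 0.739 -0.556 0.381
outer loop
vertex -1.583 3.148 2.18
vertex -1.146 3.827 2.323
vertex -1.657 3.541 2.896
endloop
endfacet
facet normal 0.106 -0.867 0.487
outer loop
vertex -1.583 3.148 2.18
vertex -1.657 3.541 2.896
vertex -2.324 3.248 2.519
endloop
endfacet
facet normal -0.200 -0.968 -0.151
outer loop
vertex -1.583 3.148 2.18
vertex -2.324 3.248 2.519
vertex -2.224 3.353 1.711
endloop
endfacet
facet normal 0.246 -0.719 -0.650
outer loop
vertex -1.583 3.148 2.18
vertex -2.224 3.353 1.711
vertex -1.496 3.711 1.59
endloop
endfacet
facet normal 0.826 -0.464 -0.321
outer loop
vertex -1.583 3.148 2.18
vertex -1.496 3.711 1.59
vertex -1.146 3.827 2.323
endloop
endfacet
facet normal 0.721 0.089 0.687
outer loop
vertex -1.657 3.541 2.896
vertex -1.146 3.827 2.323
vertex -1.616 4.347 2.749
endloop
endfacet
facet normal -0.303 -0.415 0.858
outer loop
vertex -2.324 3.248 2.519
vertex -1.657 3.541 2.896
vertex -2.344 3.989 2.87
endloop
endfacet
facet normal -0.797 -0.578 -0.174
outer loop
vertex -2.224 3.353 1.711
vertex -2.324 3.248 2.519
vertex -2.694 3.873 2.137
endloop
endfacet
facet normal -0.077 -0.175 -0.982
outer loop
vertex -1.496 3.711 1.59
vertex -2.224 3.353 1.711
vertex -2.183 4.159 1.564
endloop
endfacet
facet normal 0.862 0.236 -0.449
outer loop
vertex -1.146 3.827 2.323
vertex -1.496 3.711 1.59
vertex -1.516 4.452 1.941
endloop
endfacet
facet normal -0.974 -0.012 0.228
outer loop
vertex -2.046 2.527 -1.608
vertex -2.127 4.103 -1.87
vertex -2.494 2.184 -3.537
endloop
endfacet
facet normal 0.050 -0.985 0.164
outer loop
vertex -1.413 2.197 -3.79
vertex -2.046 2.527 -1.608
vertex -2.494 2.184 -3.537
endloop
endfacet
facet normal -0.974 -0.012 0.228
outer loop
vertex -2.494 2.184 -3.537
vertex -2.127 4.103 -1.87
vertex -2.574 3.76 -3.799
endloop
endfacet
facet normal -0.223 -0.171 -0.960
outer loop
vertex -2.574 3.76 -3.799
vertex -1.413 2.197 -3.79
vertex -2.494 2.184 -3.537
endloop
endfacet
facet normal 0.223 0.171 0.960
outer loop
vertex -2.046 2.527 -1.608
vertex -1.046 4.116 -2.123
vertex -2.127 4.103 -1.87
endloop
endfacet
facet normal 0.050 -0.985 0.164
outer loop
vertex -0.966 2.54 -1.861
vertex -2.046 2.527 -1.608
vertex -1.413 2.197 -3.79
endloop
endfacet
facet normal 0.223 0.171 0.960
outer loop
vertex -0.966 2.54 -1.861
vertex -1.046 4.116 -2.123
vertex -2.046 2.527 -1.608
endloop
endfacet
facet normal -0.050 0.985 -0.164
outer loop
vertex -2.127 4.103 -1.87
vertex -1.046 4.116 -2.123
vertex -2.574 3.76 -3.799
endloop
endfacet
facet normal -0.223 -0.171 -0.960
outer loop
vertex -1.494 3.773 -4.052
vertex -1.413 2.197 -3.79
vertex -2.574 3.76 -3.799
endloop
endfacet
facet normal -0.050 0.985 -0.164
outer loop
vertex -2.574 3.76 -3.799
vertex -1.046 4.116 -2.123
vertex -1.494 3.773 -4.052
endloop
endfacet
facet normal 0.974 0.012 -0.228
outer loop
vertex -1.494 3.773 -4.052
vertex -0.966 2.54 -1.861
vertex -1.413 2.197 -3.79
endloop
endfacet
facet normal 0.974 0.011 -0.228
outer loop
vertex -1.046 4.116 -2.123
vertex -0.966 2.54 -1.861
vertex -1.494 3.773 -4.052
endloop
endfacet

endsolid


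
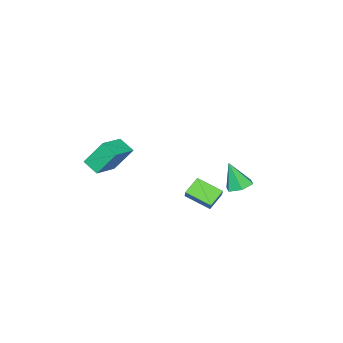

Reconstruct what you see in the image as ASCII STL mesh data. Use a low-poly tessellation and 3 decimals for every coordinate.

solid 
facet normal -0.949 -0.130 -0.288
outer loop
vertex 2.084 -2.677 2.12
vertex 1.575 -1.891 3.442
vertex 2.117 -1.838 1.634
endloop
endfacet
facet normal 0.314 -0.485 -0.816
outer loop
vertex 3.645 -1.629 2.098
vertex 2.084 -2.677 2.12
vertex 2.117 -1.838 1.634
endloop
endfacet
facet normal -0.949 -0.130 -0.288
outer loop
vertex 2.117 -1.838 1.634
vertex 1.575 -1.891 3.442
vertex 1.608 -1.052 2.956
endloop
endfacet
facet normal 0.034 0.865 -0.501
outer loop
vertex 1.608 -1.052 2.956
vertex 3.645 -1.629 2.098
vertex 2.117 -1.838 1.634
endloop
endfacet
facet normal -0.034 -0.865 0.501
outer loop
vertex 2.084 -2.677 2.12
vertex 3.103 -1.682 3.906
vertex 1.575 -1.891 3.442
endloop
endfacet
facet normal 0.314 -0.485 -0.816
outer loop
vertex 3.612 -2.468 2.584
vertex 2.084 -2.677 2.12
vertex 3.645 -1.629 2.098
endloop
endfacet
facet normal -0.034 -0.865 0.501
outer loop
vertex 3.612 -2.468 2.584
vertex 3.103 -1.682 3.906
vertex 2.084 -2.677 2.12
endloop
endfacet
facet normal -0.314 0.485 0.816
outer loop
vertex 1.575 -1.891 3.442
vertex 3.103 -1.682 3.906
vertex 1.608 -1.052 2.956
endloop
endfacet
facet normal 0.034 0.865 -0.501
outer loop
vertex 3.136 -0.843 3.42
vertex 3.645 -1.629 2.098
vertex 1.608 -1.052 2.956
endloop
endfacet
facet normal -0.314 0.485 0.816
outer loop
vertex 1.608 -1.052 2.956
vertex 3.103 -1.682 3.906
vertex 3.136 -0.843 3.42
endloop
endfacet
facet normal 0.949 0.130 0.288
outer loop
vertex 3.136 -0.843 3.42
vertex 3.612 -2.468 2.584
vertex 3.645 -1.629 2.098
endloop
endfacet
facet normal 0.949 0.130 0.288
outer loop
vertex 3.103 -1.682 3.906
vertex 3.612 -2.468 2.584
vertex 3.136 -0.843 3.42
endloop
endfacet
facet normal -0.814 0.058 0.578
outer loop
vertex -0.414 1.259 0.917
vertex -0.739 2.556 0.329
vertex -0.924 0.826 0.243
endloop
endfacet
facet normal 0.222 -0.888 0.403
outer loop
vertex -0.061 0.764 -0.369
vertex -0.414 1.259 0.917
vertex -0.924 0.826 0.243
endloop
endfacet
facet normal -0.814 0.058 0.578
outer loop
vertex -0.924 0.826 0.243
vertex -0.739 2.556 0.329
vertex -1.249 2.122 -0.345
endloop
endfacet
facet normal -0.536 -0.457 -0.710
outer loop
vertex -1.249 2.122 -0.345
vertex -0.061 0.764 -0.369
vertex -0.924 0.826 0.243
endloop
endfacet
facet normal 0.536 0.456 0.710
outer loop
vertex -0.414 1.259 0.917
vertex 0.124 2.494 -0.283
vertex -0.739 2.556 0.329
endloop
endfacet
facet normal 0.223 -0.888 0.403
outer loop
vertex 0.449 1.198 0.305
vertex -0.414 1.259 0.917
vertex -0.061 0.764 -0.369
endloop
endfacet
facet normal 0.536 0.457 0.710
outer loop
vertex 0.449 1.198 0.305
vertex 0.124 2.494 -0.283
vertex -0.414 1.259 0.917
endloop
endfacet
facet normal -0.222 0.888 -0.403
outer loop
vertex -0.739 2.556 0.329
vertex 0.124 2.494 -0.283
vertex -1.249 2.122 -0.345
endloop
endfacet
facet normal -0.536 -0.456 -0.710
outer loop
vertex -0.386 2.061 -0.957
vertex -0.061 0.764 -0.369
vertex -1.249 2.122 -0.345
endloop
endfacet
facet normal -0.222 0.888 -0.402
outer loop
vertex -1.249 2.122 -0.345
vertex 0.124 2.494 -0.283
vertex -0.386 2.061 -0.957
endloop
endfacet
facet normal 0.814 -0.058 -0.578
outer loop
vertex -0.386 2.061 -0.957
vertex 0.449 1.198 0.305
vertex -0.061 0.764 -0.369
endloop
endfacet
facet normal 0.814 -0.058 -0.578
outer loop
vertex 0.124 2.494 -0.283
vertex 0.449 1.198 0.305
vertex -0.386 2.061 -0.957
endloop
endfacet
facet normal -0.102 0.365 -0.925
outer loop
vertex -3.049 1.221 -1.342
vertex -3.782 1.367 -1.204
vertex -3.255 1.894 -1.054
endloop
endfacet
facet normal 0.925 0.131 0.356
outer loop
vertex -3.049 1.221 -1.342
vertex -3.255 1.894 -1.054
vertex -3.618 0.773 0.304
endloop
endfacet
facet normal -0.101 0.364 -0.926
outer loop
vertex -3.255 1.894 -1.054
vertex -3.782 1.367 -1.204
vertex -3.988 2.04 -0.917
endloop
endfacet
facet normal 0.263 0.708 0.655
outer loop
vertex -3.255 1.894 -1.054
vertex -3.988 2.04 -0.917
vertex -3.618 0.773 0.304
endloop
endfacet
facet normal -0.100 0.364 -0.926
outer loop
vertex -3.988 2.04 -0.917
vertex -3.782 1.367 -1.204
vertex -4.515 1.514 -1.067
endloop
endfacet
facet normal -0.623 0.440 0.646
outer loop
vertex -3.988 2.04 -0.917
vertex -4.515 1.514 -1.067
vertex -3.618 0.773 0.304
endloop
endfacet
facet normal -0.100 0.364 -0.926
outer loop
vertex -4.515 1.514 -1.067
vertex -3.782 1.367 -1.204
vertex -4.309 0.841 -1.354
endloop
endfacet
facet normal -0.850 -0.404 0.338
outer loop
vertex -4.515 1.514 -1.067
vertex -4.309 0.841 -1.354
vertex -3.618 0.773 0.304
endloop
endfacet
facet normal -0.101 0.365 -0.925
outer loop
vertex -4.309 0.841 -1.354
vertex -3.782 1.367 -1.204
vertex -3.576 0.695 -1.492
endloop
endfacet
facet normal -0.188 -0.981 0.038
outer loop
vertex -4.309 0.841 -1.354
vertex -3.576 0.695 -1.492
vertex -3.618 0.773 0.304
endloop
endfacet
facet normal -0.101 0.365 -0.925
outer loop
vertex -3.576 0.695 -1.492
vertex -3.782 1.367 -1.204
vertex -3.049 1.221 -1.342
endloop
endfacet
facet normal 0.699 -0.714 0.047
outer loop
vertex -3.576 0.695 -1.492
vertex -3.049 1.221 -1.342
vertex -3.618 0.773 0.304
endloop
endfacet

endsolid
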